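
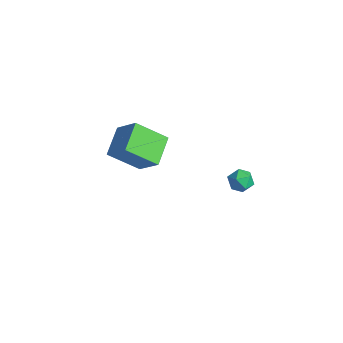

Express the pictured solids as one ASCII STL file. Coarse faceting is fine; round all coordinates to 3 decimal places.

solid 
facet normal -0.503 -0.620 0.603
outer loop
vertex -1.294 -3.1 0.034
vertex -2.113 -1.903 0.581
vertex -2.382 -3.324 -1.104
endloop
endfacet
facet normal 0.528 -0.772 -0.353
outer loop
vertex -1.467 -2.197 -2.201
vertex -1.294 -3.1 0.034
vertex -2.382 -3.324 -1.104
endloop
endfacet
facet normal -0.502 -0.620 0.603
outer loop
vertex -2.382 -3.324 -1.104
vertex -2.113 -1.903 0.581
vertex -3.201 -2.128 -0.557
endloop
endfacet
facet normal -0.684 -0.141 -0.716
outer loop
vertex -3.201 -2.128 -0.557
vertex -1.467 -2.197 -2.201
vertex -2.382 -3.324 -1.104
endloop
endfacet
facet normal 0.684 0.141 0.716
outer loop
vertex -1.294 -3.1 0.034
vertex -1.198 -0.776 -0.516
vertex -2.113 -1.903 0.581
endloop
endfacet
facet normal 0.529 -0.772 -0.353
outer loop
vertex -0.379 -1.972 -1.063
vertex -1.294 -3.1 0.034
vertex -1.467 -2.197 -2.201
endloop
endfacet
facet normal 0.684 0.141 0.716
outer loop
vertex -0.379 -1.972 -1.063
vertex -1.198 -0.776 -0.516
vertex -1.294 -3.1 0.034
endloop
endfacet
facet normal -0.528 0.772 0.353
outer loop
vertex -2.113 -1.903 0.581
vertex -1.198 -0.776 -0.516
vertex -3.201 -2.128 -0.557
endloop
endfacet
facet normal -0.684 -0.141 -0.716
outer loop
vertex -2.286 -1.0 -1.654
vertex -1.467 -2.197 -2.201
vertex -3.201 -2.128 -0.557
endloop
endfacet
facet normal -0.528 0.772 0.353
outer loop
vertex -3.201 -2.128 -0.557
vertex -1.198 -0.776 -0.516
vertex -2.286 -1.0 -1.654
endloop
endfacet
facet normal 0.503 0.619 -0.603
outer loop
vertex -2.286 -1.0 -1.654
vertex -0.379 -1.972 -1.063
vertex -1.467 -2.197 -2.201
endloop
endfacet
facet normal 0.503 0.620 -0.603
outer loop
vertex -1.198 -0.776 -0.516
vertex -0.379 -1.972 -1.063
vertex -2.286 -1.0 -1.654
endloop
endfacet
facet normal -0.019 0.641 0.768
outer loop
vertex 3.488 0.027 0.409
vertex 3.299 -0.446 0.799
vertex 3.924 -0.329 0.717
endloop
endfacet
facet normal 0.474 0.831 0.290
outer loop
vertex 3.488 0.027 0.409
vertex 3.924 -0.329 0.717
vertex 4.017 -0.168 0.103
endloop
endfacet
facet normal 0.146 0.929 -0.339
outer loop
vertex 3.488 0.027 0.409
vertex 4.017 -0.168 0.103
vertex 3.449 -0.187 -0.194
endloop
endfacet
facet normal -0.549 0.798 -0.248
outer loop
vertex 3.488 0.027 0.409
vertex 3.449 -0.187 -0.194
vertex 3.005 -0.359 0.236
endloop
endfacet
facet normal -0.652 0.620 0.436
outer loop
vertex 3.488 0.027 0.409
vertex 3.005 -0.359 0.236
vertex 3.299 -0.446 0.799
endloop
endfacet
facet normal 0.932 0.291 0.217
outer loop
vertex 4.017 -0.168 0.103
vertex 3.924 -0.329 0.717
vertex 4.155 -0.761 0.304
endloop
endfacet
facet normal 0.134 -0.019 0.991
outer loop
vertex 3.924 -0.329 0.717
vertex 3.299 -0.446 0.799
vertex 3.711 -0.933 0.734
endloop
endfacet
facet normal -0.888 -0.052 0.456
outer loop
vertex 3.299 -0.446 0.799
vertex 3.005 -0.359 0.236
vertex 3.143 -0.952 0.437
endloop
endfacet
facet normal -0.722 0.236 -0.651
outer loop
vertex 3.005 -0.359 0.236
vertex 3.449 -0.187 -0.194
vertex 3.236 -0.791 -0.177
endloop
endfacet
facet normal 0.403 0.447 -0.799
outer loop
vertex 3.449 -0.187 -0.194
vertex 4.017 -0.168 0.103
vertex 3.861 -0.674 -0.259
endloop
endfacet
facet normal 0.549 -0.798 0.248
outer loop
vertex 3.672 -1.147 0.131
vertex 4.155 -0.761 0.304
vertex 3.711 -0.933 0.734
endloop
endfacet
facet normal -0.146 -0.929 0.339
outer loop
vertex 3.672 -1.147 0.131
vertex 3.711 -0.933 0.734
vertex 3.143 -0.952 0.437
endloop
endfacet
facet normal -0.474 -0.831 -0.290
outer loop
vertex 3.672 -1.147 0.131
vertex 3.143 -0.952 0.437
vertex 3.236 -0.791 -0.177
endloop
endfacet
facet normal 0.019 -0.641 -0.768
outer loop
vertex 3.672 -1.147 0.131
vertex 3.236 -0.791 -0.177
vertex 3.861 -0.674 -0.259
endloop
endfacet
facet normal 0.652 -0.620 -0.436
outer loop
vertex 3.672 -1.147 0.131
vertex 3.861 -0.674 -0.259
vertex 4.155 -0.761 0.304
endloop
endfacet
facet normal 0.722 -0.236 0.651
outer loop
vertex 3.711 -0.933 0.734
vertex 4.155 -0.761 0.304
vertex 3.924 -0.329 0.717
endloop
endfacet
facet normal -0.403 -0.447 0.799
outer loop
vertex 3.143 -0.952 0.437
vertex 3.711 -0.933 0.734
vertex 3.299 -0.446 0.799
endloop
endfacet
facet normal -0.932 -0.291 -0.217
outer loop
vertex 3.236 -0.791 -0.177
vertex 3.143 -0.952 0.437
vertex 3.005 -0.359 0.236
endloop
endfacet
facet normal -0.134 0.019 -0.991
outer loop
vertex 3.861 -0.674 -0.259
vertex 3.236 -0.791 -0.177
vertex 3.449 -0.187 -0.194
endloop
endfacet
facet normal 0.888 0.052 -0.456
outer loop
vertex 4.155 -0.761 0.304
vertex 3.861 -0.674 -0.259
vertex 4.017 -0.168 0.103
endloop
endfacet

endsolid


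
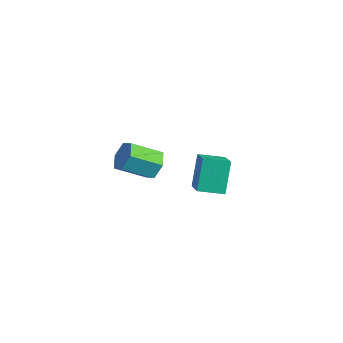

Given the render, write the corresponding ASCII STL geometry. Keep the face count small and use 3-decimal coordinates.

solid 
facet normal 0.412 0.762 -0.500
outer loop
vertex -1.731 -0.216 -2.799
vertex -2.447 0.367 -2.5
vertex -1.64 0.279 -1.97
endloop
endfacet
facet normal 0.907 -0.399 0.138
outer loop
vertex -1.731 -0.216 -2.799
vertex -1.64 0.279 -1.97
vertex -2.537 -1.709 -1.818
endloop
endfacet
facet normal 0.907 -0.399 0.138
outer loop
vertex -2.537 -1.709 -1.818
vertex -1.64 0.279 -1.97
vertex -2.446 -1.214 -0.989
endloop
endfacet
facet normal -0.411 -0.762 0.500
outer loop
vertex -2.537 -1.709 -1.818
vertex -2.446 -1.214 -0.989
vertex -3.253 -1.127 -1.52
endloop
endfacet
facet normal 0.412 0.762 -0.500
outer loop
vertex -1.64 0.279 -1.97
vertex -2.447 0.367 -2.5
vertex -2.355 0.862 -1.671
endloop
endfacet
facet normal 0.536 0.242 0.809
outer loop
vertex -1.64 0.279 -1.97
vertex -2.355 0.862 -1.671
vertex -2.446 -1.214 -0.989
endloop
endfacet
facet normal 0.535 0.242 0.809
outer loop
vertex -2.446 -1.214 -0.989
vertex -2.355 0.862 -1.671
vertex -3.161 -0.632 -0.691
endloop
endfacet
facet normal -0.411 -0.762 0.500
outer loop
vertex -2.446 -1.214 -0.989
vertex -3.161 -0.632 -0.691
vertex -3.253 -1.127 -1.52
endloop
endfacet
facet normal 0.411 0.762 -0.501
outer loop
vertex -2.355 0.862 -1.671
vertex -2.447 0.367 -2.5
vertex -3.163 0.949 -2.202
endloop
endfacet
facet normal -0.372 0.641 0.671
outer loop
vertex -2.355 0.862 -1.671
vertex -3.163 0.949 -2.202
vertex -3.161 -0.632 -0.691
endloop
endfacet
facet normal -0.371 0.641 0.672
outer loop
vertex -3.161 -0.632 -0.691
vertex -3.163 0.949 -2.202
vertex -3.969 -0.544 -1.221
endloop
endfacet
facet normal -0.411 -0.762 0.501
outer loop
vertex -3.161 -0.632 -0.691
vertex -3.969 -0.544 -1.221
vertex -3.253 -1.127 -1.52
endloop
endfacet
facet normal 0.411 0.762 -0.500
outer loop
vertex -3.163 0.949 -2.202
vertex -2.447 0.367 -2.5
vertex -3.254 0.454 -3.031
endloop
endfacet
facet normal -0.907 0.399 -0.138
outer loop
vertex -3.163 0.949 -2.202
vertex -3.254 0.454 -3.031
vertex -3.969 -0.544 -1.221
endloop
endfacet
facet normal -0.907 0.399 -0.138
outer loop
vertex -3.969 -0.544 -1.221
vertex -3.254 0.454 -3.031
vertex -4.06 -1.039 -2.05
endloop
endfacet
facet normal -0.412 -0.762 0.500
outer loop
vertex -3.969 -0.544 -1.221
vertex -4.06 -1.039 -2.05
vertex -3.253 -1.127 -1.52
endloop
endfacet
facet normal 0.411 0.762 -0.500
outer loop
vertex -3.254 0.454 -3.031
vertex -2.447 0.367 -2.5
vertex -2.539 -0.128 -3.329
endloop
endfacet
facet normal -0.535 -0.243 -0.809
outer loop
vertex -3.254 0.454 -3.031
vertex -2.539 -0.128 -3.329
vertex -4.06 -1.039 -2.05
endloop
endfacet
facet normal -0.536 -0.242 -0.809
outer loop
vertex -4.06 -1.039 -2.05
vertex -2.539 -0.128 -3.329
vertex -3.345 -1.622 -2.349
endloop
endfacet
facet normal -0.412 -0.762 0.500
outer loop
vertex -4.06 -1.039 -2.05
vertex -3.345 -1.622 -2.349
vertex -3.253 -1.127 -1.52
endloop
endfacet
facet normal 0.411 0.762 -0.501
outer loop
vertex -2.539 -0.128 -3.329
vertex -2.447 0.367 -2.5
vertex -1.731 -0.216 -2.799
endloop
endfacet
facet normal 0.371 -0.641 -0.672
outer loop
vertex -2.539 -0.128 -3.329
vertex -1.731 -0.216 -2.799
vertex -3.345 -1.622 -2.349
endloop
endfacet
facet normal 0.372 -0.642 -0.671
outer loop
vertex -3.345 -1.622 -2.349
vertex -1.731 -0.216 -2.799
vertex -2.537 -1.709 -1.818
endloop
endfacet
facet normal -0.411 -0.762 0.501
outer loop
vertex -3.345 -1.622 -2.349
vertex -2.537 -1.709 -1.818
vertex -3.253 -1.127 -1.52
endloop
endfacet
facet normal -0.583 -0.790 0.192
outer loop
vertex 3.006 -0.806 2.156
vertex 1.55 0.021 1.138
vertex 3.648 -1.675 0.533
endloop
endfacet
facet normal 0.743 -0.422 0.520
outer loop
vertex 4.47 -0.561 0.262
vertex 3.006 -0.806 2.156
vertex 3.648 -1.675 0.533
endloop
endfacet
facet normal -0.583 -0.790 0.192
outer loop
vertex 3.648 -1.675 0.533
vertex 1.55 0.021 1.138
vertex 2.192 -0.847 -0.486
endloop
endfacet
facet normal 0.329 -0.446 -0.833
outer loop
vertex 2.192 -0.847 -0.486
vertex 4.47 -0.561 0.262
vertex 3.648 -1.675 0.533
endloop
endfacet
facet normal -0.329 0.445 0.833
outer loop
vertex 3.006 -0.806 2.156
vertex 2.372 1.135 0.867
vertex 1.55 0.021 1.138
endloop
endfacet
facet normal 0.743 -0.423 0.519
outer loop
vertex 3.828 0.307 1.886
vertex 3.006 -0.806 2.156
vertex 4.47 -0.561 0.262
endloop
endfacet
facet normal -0.329 0.445 0.833
outer loop
vertex 3.828 0.307 1.886
vertex 2.372 1.135 0.867
vertex 3.006 -0.806 2.156
endloop
endfacet
facet normal -0.743 0.422 -0.519
outer loop
vertex 1.55 0.021 1.138
vertex 2.372 1.135 0.867
vertex 2.192 -0.847 -0.486
endloop
endfacet
facet normal 0.329 -0.445 -0.833
outer loop
vertex 3.014 0.266 -0.756
vertex 4.47 -0.561 0.262
vertex 2.192 -0.847 -0.486
endloop
endfacet
facet normal -0.743 0.422 -0.520
outer loop
vertex 2.192 -0.847 -0.486
vertex 2.372 1.135 0.867
vertex 3.014 0.266 -0.756
endloop
endfacet
facet normal 0.583 0.790 -0.192
outer loop
vertex 3.014 0.266 -0.756
vertex 3.828 0.307 1.886
vertex 4.47 -0.561 0.262
endloop
endfacet
facet normal 0.583 0.789 -0.192
outer loop
vertex 2.372 1.135 0.867
vertex 3.828 0.307 1.886
vertex 3.014 0.266 -0.756
endloop
endfacet

endsolid


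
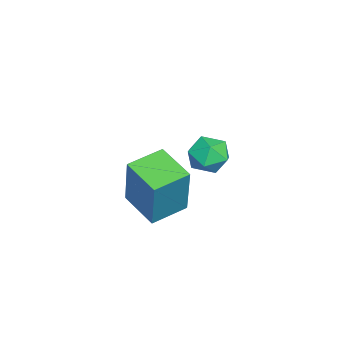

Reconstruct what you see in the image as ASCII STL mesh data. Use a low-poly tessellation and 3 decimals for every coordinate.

solid 
facet normal 0.183 0.854 -0.486
outer loop
vertex -3.257 0.153 -3.235
vertex -3.929 0.504 -2.871
vertex -3.176 0.554 -2.5
endloop
endfacet
facet normal 0.789 0.499 -0.359
outer loop
vertex -3.257 0.153 -3.235
vertex -3.176 0.554 -2.5
vertex -2.774 -0.174 -2.629
endloop
endfacet
facet normal 0.735 -0.143 -0.663
outer loop
vertex -3.257 0.153 -3.235
vertex -2.774 -0.174 -2.629
vertex -3.278 -0.674 -3.08
endloop
endfacet
facet normal 0.096 -0.186 -0.978
outer loop
vertex -3.257 0.153 -3.235
vertex -3.278 -0.674 -3.08
vertex -3.992 -0.255 -3.23
endloop
endfacet
facet normal -0.245 0.431 -0.868
outer loop
vertex -3.257 0.153 -3.235
vertex -3.992 -0.255 -3.23
vertex -3.929 0.504 -2.871
endloop
endfacet
facet normal 0.846 0.406 0.346
outer loop
vertex -2.774 -0.174 -2.629
vertex -3.176 0.554 -2.5
vertex -3.148 -0.025 -1.89
endloop
endfacet
facet normal -0.134 0.981 0.141
outer loop
vertex -3.176 0.554 -2.5
vertex -3.929 0.504 -2.871
vertex -3.862 0.394 -2.04
endloop
endfacet
facet normal -0.827 0.295 -0.478
outer loop
vertex -3.929 0.504 -2.871
vertex -3.992 -0.255 -3.23
vertex -4.366 -0.106 -2.491
endloop
endfacet
facet normal -0.275 -0.704 -0.655
outer loop
vertex -3.992 -0.255 -3.23
vertex -3.278 -0.674 -3.08
vertex -3.964 -0.834 -2.62
endloop
endfacet
facet normal 0.759 -0.634 -0.145
outer loop
vertex -3.278 -0.674 -3.08
vertex -2.774 -0.174 -2.629
vertex -3.211 -0.784 -2.249
endloop
endfacet
facet normal -0.096 0.186 0.978
outer loop
vertex -3.883 -0.433 -1.885
vertex -3.148 -0.025 -1.89
vertex -3.862 0.394 -2.04
endloop
endfacet
facet normal -0.735 0.143 0.663
outer loop
vertex -3.883 -0.433 -1.885
vertex -3.862 0.394 -2.04
vertex -4.366 -0.106 -2.491
endloop
endfacet
facet normal -0.789 -0.499 0.359
outer loop
vertex -3.883 -0.433 -1.885
vertex -4.366 -0.106 -2.491
vertex -3.964 -0.834 -2.62
endloop
endfacet
facet normal -0.183 -0.854 0.486
outer loop
vertex -3.883 -0.433 -1.885
vertex -3.964 -0.834 -2.62
vertex -3.211 -0.784 -2.249
endloop
endfacet
facet normal 0.245 -0.431 0.868
outer loop
vertex -3.883 -0.433 -1.885
vertex -3.211 -0.784 -2.249
vertex -3.148 -0.025 -1.89
endloop
endfacet
facet normal 0.275 0.704 0.655
outer loop
vertex -3.862 0.394 -2.04
vertex -3.148 -0.025 -1.89
vertex -3.176 0.554 -2.5
endloop
endfacet
facet normal -0.759 0.634 0.145
outer loop
vertex -4.366 -0.106 -2.491
vertex -3.862 0.394 -2.04
vertex -3.929 0.504 -2.871
endloop
endfacet
facet normal -0.846 -0.406 -0.346
outer loop
vertex -3.964 -0.834 -2.62
vertex -4.366 -0.106 -2.491
vertex -3.992 -0.255 -3.23
endloop
endfacet
facet normal 0.134 -0.981 -0.141
outer loop
vertex -3.211 -0.784 -2.249
vertex -3.964 -0.834 -2.62
vertex -3.278 -0.674 -3.08
endloop
endfacet
facet normal 0.827 -0.295 0.478
outer loop
vertex -3.148 -0.025 -1.89
vertex -3.211 -0.784 -2.249
vertex -2.774 -0.174 -2.629
endloop
endfacet
facet normal -0.667 -0.692 0.278
outer loop
vertex 0.077 -2.222 -0.83
vertex -0.856 -1.24 -0.624
vertex -0.584 -2.417 -2.898
endloop
endfacet
facet normal 0.681 -0.717 -0.150
outer loop
vertex 0.416 -1.38 -3.316
vertex 0.077 -2.222 -0.83
vertex -0.584 -2.417 -2.898
endloop
endfacet
facet normal -0.667 -0.692 0.278
outer loop
vertex -0.584 -2.417 -2.898
vertex -0.856 -1.24 -0.624
vertex -1.517 -1.435 -2.692
endloop
endfacet
facet normal -0.304 -0.090 -0.949
outer loop
vertex -1.517 -1.435 -2.692
vertex 0.416 -1.38 -3.316
vertex -0.584 -2.417 -2.898
endloop
endfacet
facet normal 0.304 0.090 0.949
outer loop
vertex 0.077 -2.222 -0.83
vertex 0.144 -0.203 -1.042
vertex -0.856 -1.24 -0.624
endloop
endfacet
facet normal 0.681 -0.717 -0.150
outer loop
vertex 1.077 -1.185 -1.248
vertex 0.077 -2.222 -0.83
vertex 0.416 -1.38 -3.316
endloop
endfacet
facet normal 0.304 0.090 0.949
outer loop
vertex 1.077 -1.185 -1.248
vertex 0.144 -0.203 -1.042
vertex 0.077 -2.222 -0.83
endloop
endfacet
facet normal -0.681 0.717 0.150
outer loop
vertex -0.856 -1.24 -0.624
vertex 0.144 -0.203 -1.042
vertex -1.517 -1.435 -2.692
endloop
endfacet
facet normal -0.304 -0.090 -0.949
outer loop
vertex -0.517 -0.398 -3.11
vertex 0.416 -1.38 -3.316
vertex -1.517 -1.435 -2.692
endloop
endfacet
facet normal -0.681 0.717 0.150
outer loop
vertex -1.517 -1.435 -2.692
vertex 0.144 -0.203 -1.042
vertex -0.517 -0.398 -3.11
endloop
endfacet
facet normal 0.667 0.692 -0.278
outer loop
vertex -0.517 -0.398 -3.11
vertex 1.077 -1.185 -1.248
vertex 0.416 -1.38 -3.316
endloop
endfacet
facet normal 0.667 0.692 -0.278
outer loop
vertex 0.144 -0.203 -1.042
vertex 1.077 -1.185 -1.248
vertex -0.517 -0.398 -3.11
endloop
endfacet

endsolid


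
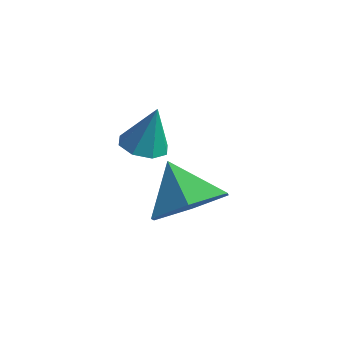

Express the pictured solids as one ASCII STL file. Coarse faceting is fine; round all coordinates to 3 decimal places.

solid 
facet normal 0.672 -0.264 -0.692
outer loop
vertex 3.487 2.639 2.128
vertex 3.057 3.294 1.46
vertex 3.817 3.613 2.077
endloop
endfacet
facet normal 0.180 -0.009 0.984
outer loop
vertex 3.487 2.639 2.128
vertex 3.817 3.613 2.077
vertex 2.163 3.646 2.38
endloop
endfacet
facet normal 0.672 -0.264 -0.692
outer loop
vertex 3.817 3.613 2.077
vertex 3.057 3.294 1.46
vertex 3.387 4.268 1.409
endloop
endfacet
facet normal 0.134 0.749 0.649
outer loop
vertex 3.817 3.613 2.077
vertex 3.387 4.268 1.409
vertex 2.163 3.646 2.38
endloop
endfacet
facet normal 0.672 -0.264 -0.692
outer loop
vertex 3.387 4.268 1.409
vertex 3.057 3.294 1.46
vertex 2.627 3.95 0.792
endloop
endfacet
facet normal -0.420 0.906 0.051
outer loop
vertex 3.387 4.268 1.409
vertex 2.627 3.95 0.792
vertex 2.163 3.646 2.38
endloop
endfacet
facet normal 0.672 -0.264 -0.692
outer loop
vertex 2.627 3.95 0.792
vertex 3.057 3.294 1.46
vertex 2.296 2.975 0.843
endloop
endfacet
facet normal -0.929 0.304 -0.213
outer loop
vertex 2.627 3.95 0.792
vertex 2.296 2.975 0.843
vertex 2.163 3.646 2.38
endloop
endfacet
facet normal 0.672 -0.265 -0.692
outer loop
vertex 2.296 2.975 0.843
vertex 3.057 3.294 1.46
vertex 2.726 2.32 1.511
endloop
endfacet
facet normal -0.882 -0.455 0.122
outer loop
vertex 2.296 2.975 0.843
vertex 2.726 2.32 1.511
vertex 2.163 3.646 2.38
endloop
endfacet
facet normal 0.672 -0.265 -0.692
outer loop
vertex 2.726 2.32 1.511
vertex 3.057 3.294 1.46
vertex 3.487 2.639 2.128
endloop
endfacet
facet normal -0.328 -0.611 0.720
outer loop
vertex 2.726 2.32 1.511
vertex 3.487 2.639 2.128
vertex 2.163 3.646 2.38
endloop
endfacet
facet normal -0.194 -0.179 -0.964
outer loop
vertex 2.616 3.03 3.153
vertex 2.064 2.913 3.286
vertex 2.358 3.39 3.138
endloop
endfacet
facet normal 0.800 0.580 0.156
outer loop
vertex 2.616 3.03 3.153
vertex 2.358 3.39 3.138
vertex 2.296 3.127 4.434
endloop
endfacet
facet normal -0.196 -0.179 -0.964
outer loop
vertex 2.358 3.39 3.138
vertex 2.064 2.913 3.286
vertex 1.928 3.472 3.21
endloop
endfacet
facet normal 0.216 0.955 0.204
outer loop
vertex 2.358 3.39 3.138
vertex 1.928 3.472 3.21
vertex 2.296 3.127 4.434
endloop
endfacet
facet normal -0.194 -0.178 -0.965
outer loop
vertex 1.928 3.472 3.21
vertex 2.064 2.913 3.286
vertex 1.577 3.226 3.326
endloop
endfacet
facet normal -0.450 0.815 0.365
outer loop
vertex 1.928 3.472 3.21
vertex 1.577 3.226 3.326
vertex 2.296 3.127 4.434
endloop
endfacet
facet normal -0.196 -0.181 -0.964
outer loop
vertex 1.577 3.226 3.326
vertex 2.064 2.913 3.286
vertex 1.512 2.797 3.42
endloop
endfacet
facet normal -0.804 0.241 0.543
outer loop
vertex 1.577 3.226 3.326
vertex 1.512 2.797 3.42
vertex 2.296 3.127 4.434
endloop
endfacet
facet normal -0.196 -0.180 -0.964
outer loop
vertex 1.512 2.797 3.42
vertex 2.064 2.913 3.286
vertex 1.77 2.436 3.435
endloop
endfacet
facet normal -0.640 -0.431 0.636
outer loop
vertex 1.512 2.797 3.42
vertex 1.77 2.436 3.435
vertex 2.296 3.127 4.434
endloop
endfacet
facet normal -0.195 -0.181 -0.964
outer loop
vertex 1.77 2.436 3.435
vertex 2.064 2.913 3.286
vertex 2.2 2.355 3.363
endloop
endfacet
facet normal -0.054 -0.808 0.587
outer loop
vertex 1.77 2.436 3.435
vertex 2.2 2.355 3.363
vertex 2.296 3.127 4.434
endloop
endfacet
facet normal -0.195 -0.181 -0.964
outer loop
vertex 2.2 2.355 3.363
vertex 2.064 2.913 3.286
vertex 2.551 2.601 3.246
endloop
endfacet
facet normal 0.610 -0.668 0.427
outer loop
vertex 2.2 2.355 3.363
vertex 2.551 2.601 3.246
vertex 2.296 3.127 4.434
endloop
endfacet
facet normal -0.194 -0.180 -0.964
outer loop
vertex 2.551 2.601 3.246
vertex 2.064 2.913 3.286
vertex 2.616 3.03 3.153
endloop
endfacet
facet normal 0.964 -0.092 0.248
outer loop
vertex 2.551 2.601 3.246
vertex 2.616 3.03 3.153
vertex 2.296 3.127 4.434
endloop
endfacet

endsolid


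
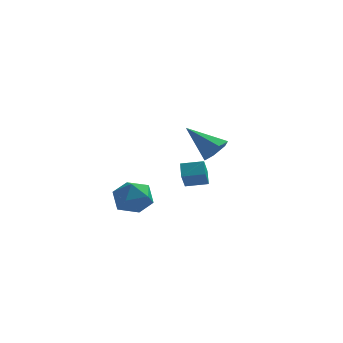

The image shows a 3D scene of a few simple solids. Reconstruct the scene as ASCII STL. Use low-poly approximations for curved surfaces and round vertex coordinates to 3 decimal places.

solid 
facet normal 0.749 -0.279 -0.600
outer loop
vertex 1.593 0.598 2.899
vertex 1.089 0.462 2.333
vertex 1.407 1.159 2.406
endloop
endfacet
facet normal 0.337 0.682 0.649
outer loop
vertex 1.593 0.598 2.899
vertex 1.407 1.159 2.406
vertex -0.349 0.998 3.487
endloop
endfacet
facet normal 0.749 -0.279 -0.600
outer loop
vertex 1.407 1.159 2.406
vertex 1.089 0.462 2.333
vertex 0.903 1.023 1.84
endloop
endfacet
facet normal -0.152 0.983 -0.101
outer loop
vertex 1.407 1.159 2.406
vertex 0.903 1.023 1.84
vertex -0.349 0.998 3.487
endloop
endfacet
facet normal 0.749 -0.279 -0.601
outer loop
vertex 0.903 1.023 1.84
vertex 1.089 0.462 2.333
vertex 0.585 0.325 1.768
endloop
endfacet
facet normal -0.735 0.392 -0.553
outer loop
vertex 0.903 1.023 1.84
vertex 0.585 0.325 1.768
vertex -0.349 0.998 3.487
endloop
endfacet
facet normal 0.749 -0.279 -0.601
outer loop
vertex 0.585 0.325 1.768
vertex 1.089 0.462 2.333
vertex 0.771 -0.236 2.261
endloop
endfacet
facet normal -0.828 -0.499 -0.255
outer loop
vertex 0.585 0.325 1.768
vertex 0.771 -0.236 2.261
vertex -0.349 0.998 3.487
endloop
endfacet
facet normal 0.750 -0.280 -0.600
outer loop
vertex 0.771 -0.236 2.261
vertex 1.089 0.462 2.333
vertex 1.275 -0.099 2.827
endloop
endfacet
facet normal -0.339 -0.800 0.495
outer loop
vertex 0.771 -0.236 2.261
vertex 1.275 -0.099 2.827
vertex -0.349 0.998 3.487
endloop
endfacet
facet normal 0.749 -0.280 -0.600
outer loop
vertex 1.275 -0.099 2.827
vertex 1.089 0.462 2.333
vertex 1.593 0.598 2.899
endloop
endfacet
facet normal 0.244 -0.209 0.947
outer loop
vertex 1.275 -0.099 2.827
vertex 1.593 0.598 2.899
vertex -0.349 0.998 3.487
endloop
endfacet
facet normal -0.409 0.909 0.082
outer loop
vertex -2.103 -1.079 0.096
vertex -3.029 -1.482 -0.05
vertex -2.652 -1.398 0.894
endloop
endfacet
facet normal 0.187 0.861 0.473
outer loop
vertex -2.103 -1.079 0.096
vertex -2.652 -1.398 0.894
vertex -1.652 -1.592 0.852
endloop
endfacet
facet normal 0.724 0.689 0.035
outer loop
vertex -2.103 -1.079 0.096
vertex -1.652 -1.592 0.852
vertex -1.411 -1.796 -0.117
endloop
endfacet
facet normal 0.460 0.630 -0.625
outer loop
vertex -2.103 -1.079 0.096
vertex -1.411 -1.796 -0.117
vertex -2.262 -1.728 -0.675
endloop
endfacet
facet normal -0.240 0.767 -0.596
outer loop
vertex -2.103 -1.079 0.096
vertex -2.262 -1.728 -0.675
vertex -3.029 -1.482 -0.05
endloop
endfacet
facet normal 0.103 0.329 0.939
outer loop
vertex -1.652 -1.592 0.852
vertex -2.652 -1.398 0.894
vertex -2.298 -2.312 1.175
endloop
endfacet
facet normal -0.861 0.405 0.308
outer loop
vertex -2.652 -1.398 0.894
vertex -3.029 -1.482 -0.05
vertex -3.149 -2.244 0.617
endloop
endfacet
facet normal -0.588 0.173 -0.790
outer loop
vertex -3.029 -1.482 -0.05
vertex -2.262 -1.728 -0.675
vertex -2.908 -2.448 -0.352
endloop
endfacet
facet normal 0.545 -0.046 -0.837
outer loop
vertex -2.262 -1.728 -0.675
vertex -1.411 -1.796 -0.117
vertex -1.908 -2.642 -0.394
endloop
endfacet
facet normal 0.972 0.049 0.231
outer loop
vertex -1.411 -1.796 -0.117
vertex -1.652 -1.592 0.852
vertex -1.531 -2.558 0.55
endloop
endfacet
facet normal -0.460 -0.630 0.625
outer loop
vertex -2.457 -2.961 0.404
vertex -2.298 -2.312 1.175
vertex -3.149 -2.244 0.617
endloop
endfacet
facet normal -0.724 -0.689 -0.035
outer loop
vertex -2.457 -2.961 0.404
vertex -3.149 -2.244 0.617
vertex -2.908 -2.448 -0.352
endloop
endfacet
facet normal -0.187 -0.861 -0.473
outer loop
vertex -2.457 -2.961 0.404
vertex -2.908 -2.448 -0.352
vertex -1.908 -2.642 -0.394
endloop
endfacet
facet normal 0.409 -0.909 -0.082
outer loop
vertex -2.457 -2.961 0.404
vertex -1.908 -2.642 -0.394
vertex -1.531 -2.558 0.55
endloop
endfacet
facet normal 0.240 -0.767 0.596
outer loop
vertex -2.457 -2.961 0.404
vertex -1.531 -2.558 0.55
vertex -2.298 -2.312 1.175
endloop
endfacet
facet normal -0.545 0.046 0.837
outer loop
vertex -3.149 -2.244 0.617
vertex -2.298 -2.312 1.175
vertex -2.652 -1.398 0.894
endloop
endfacet
facet normal -0.972 -0.049 -0.231
outer loop
vertex -2.908 -2.448 -0.352
vertex -3.149 -2.244 0.617
vertex -3.029 -1.482 -0.05
endloop
endfacet
facet normal -0.103 -0.329 -0.939
outer loop
vertex -1.908 -2.642 -0.394
vertex -2.908 -2.448 -0.352
vertex -2.262 -1.728 -0.675
endloop
endfacet
facet normal 0.861 -0.405 -0.308
outer loop
vertex -1.531 -2.558 0.55
vertex -1.908 -2.642 -0.394
vertex -1.411 -1.796 -0.117
endloop
endfacet
facet normal 0.588 -0.173 0.790
outer loop
vertex -2.298 -2.312 1.175
vertex -1.531 -2.558 0.55
vertex -1.652 -1.592 0.852
endloop
endfacet
facet normal -0.984 -0.089 -0.154
outer loop
vertex -0.848 3.078 -0.382
vertex -1.0 3.791 0.179
vertex -0.772 3.808 -1.292
endloop
endfacet
facet normal 0.165 -0.776 -0.609
outer loop
vertex 0.34 3.909 -1.119
vertex -0.848 3.078 -0.382
vertex -0.772 3.808 -1.292
endloop
endfacet
facet normal -0.984 -0.089 -0.154
outer loop
vertex -0.772 3.808 -1.292
vertex -1.0 3.791 0.179
vertex -0.924 4.522 -0.732
endloop
endfacet
facet normal 0.064 0.624 -0.779
outer loop
vertex -0.924 4.522 -0.732
vertex 0.34 3.909 -1.119
vertex -0.772 3.808 -1.292
endloop
endfacet
facet normal -0.064 -0.625 0.778
outer loop
vertex -0.848 3.078 -0.382
vertex 0.112 3.892 0.352
vertex -1.0 3.791 0.179
endloop
endfacet
facet normal 0.165 -0.776 -0.609
outer loop
vertex 0.264 3.178 -0.208
vertex -0.848 3.078 -0.382
vertex 0.34 3.909 -1.119
endloop
endfacet
facet normal -0.066 -0.624 0.778
outer loop
vertex 0.264 3.178 -0.208
vertex 0.112 3.892 0.352
vertex -0.848 3.078 -0.382
endloop
endfacet
facet normal -0.165 0.776 0.609
outer loop
vertex -1.0 3.791 0.179
vertex 0.112 3.892 0.352
vertex -0.924 4.522 -0.732
endloop
endfacet
facet normal 0.065 0.626 -0.777
outer loop
vertex 0.188 4.622 -0.558
vertex 0.34 3.909 -1.119
vertex -0.924 4.522 -0.732
endloop
endfacet
facet normal -0.165 0.776 0.609
outer loop
vertex -0.924 4.522 -0.732
vertex 0.112 3.892 0.352
vertex 0.188 4.622 -0.558
endloop
endfacet
facet normal 0.984 0.089 0.154
outer loop
vertex 0.188 4.622 -0.558
vertex 0.264 3.178 -0.208
vertex 0.34 3.909 -1.119
endloop
endfacet
facet normal 0.984 0.089 0.154
outer loop
vertex 0.112 3.892 0.352
vertex 0.264 3.178 -0.208
vertex 0.188 4.622 -0.558
endloop
endfacet

endsolid


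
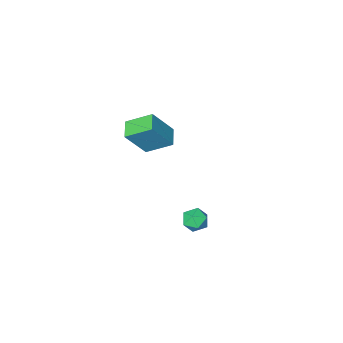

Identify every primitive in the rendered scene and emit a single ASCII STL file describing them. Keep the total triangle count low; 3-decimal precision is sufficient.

solid 
facet normal -0.583 0.048 -0.811
outer loop
vertex -4.088 -4.348 -1.591
vertex -5.083 -3.475 -0.824
vertex -3.581 -3.496 -1.905
endloop
endfacet
facet normal 0.650 -0.571 -0.501
outer loop
vertex -2.497 -3.585 -0.396
vertex -4.088 -4.348 -1.591
vertex -3.581 -3.496 -1.905
endloop
endfacet
facet normal -0.583 0.048 -0.811
outer loop
vertex -3.581 -3.496 -1.905
vertex -5.083 -3.475 -0.824
vertex -4.576 -2.623 -1.138
endloop
endfacet
facet normal 0.487 0.820 -0.301
outer loop
vertex -4.576 -2.623 -1.138
vertex -2.497 -3.585 -0.396
vertex -3.581 -3.496 -1.905
endloop
endfacet
facet normal -0.487 -0.820 0.301
outer loop
vertex -4.088 -4.348 -1.591
vertex -3.999 -3.564 0.685
vertex -5.083 -3.475 -0.824
endloop
endfacet
facet normal 0.650 -0.571 -0.501
outer loop
vertex -3.004 -4.437 -0.082
vertex -4.088 -4.348 -1.591
vertex -2.497 -3.585 -0.396
endloop
endfacet
facet normal -0.487 -0.820 0.301
outer loop
vertex -3.004 -4.437 -0.082
vertex -3.999 -3.564 0.685
vertex -4.088 -4.348 -1.591
endloop
endfacet
facet normal -0.650 0.571 0.501
outer loop
vertex -5.083 -3.475 -0.824
vertex -3.999 -3.564 0.685
vertex -4.576 -2.623 -1.138
endloop
endfacet
facet normal 0.487 0.820 -0.301
outer loop
vertex -3.492 -2.712 0.371
vertex -2.497 -3.585 -0.396
vertex -4.576 -2.623 -1.138
endloop
endfacet
facet normal -0.650 0.571 0.501
outer loop
vertex -4.576 -2.623 -1.138
vertex -3.999 -3.564 0.685
vertex -3.492 -2.712 0.371
endloop
endfacet
facet normal 0.583 -0.048 0.811
outer loop
vertex -3.492 -2.712 0.371
vertex -3.004 -4.437 -0.082
vertex -2.497 -3.585 -0.396
endloop
endfacet
facet normal 0.583 -0.048 0.811
outer loop
vertex -3.999 -3.564 0.685
vertex -3.004 -4.437 -0.082
vertex -3.492 -2.712 0.371
endloop
endfacet
facet normal 0.243 -0.290 0.926
outer loop
vertex -2.382 2.888 -1.214
vertex -2.929 2.462 -1.204
vertex -2.317 2.233 -1.436
endloop
endfacet
facet normal 0.824 -0.107 0.556
outer loop
vertex -2.382 2.888 -1.214
vertex -2.317 2.233 -1.436
vertex -2.014 2.75 -1.786
endloop
endfacet
facet normal 0.747 0.569 0.343
outer loop
vertex -2.382 2.888 -1.214
vertex -2.014 2.75 -1.786
vertex -2.439 3.298 -1.77
endloop
endfacet
facet normal 0.117 0.805 0.582
outer loop
vertex -2.382 2.888 -1.214
vertex -2.439 3.298 -1.77
vertex -3.005 3.12 -1.41
endloop
endfacet
facet normal -0.195 0.272 0.942
outer loop
vertex -2.382 2.888 -1.214
vertex -3.005 3.12 -1.41
vertex -2.929 2.462 -1.204
endloop
endfacet
facet normal 0.854 -0.519 -0.027
outer loop
vertex -2.014 2.75 -1.786
vertex -2.317 2.233 -1.436
vertex -2.335 2.24 -2.13
endloop
endfacet
facet normal -0.088 -0.816 0.572
outer loop
vertex -2.317 2.233 -1.436
vertex -2.929 2.462 -1.204
vertex -2.901 2.062 -1.77
endloop
endfacet
facet normal -0.795 0.096 0.599
outer loop
vertex -2.929 2.462 -1.204
vertex -3.005 3.12 -1.41
vertex -3.326 2.61 -1.754
endloop
endfacet
facet normal -0.290 0.957 0.017
outer loop
vertex -3.005 3.12 -1.41
vertex -2.439 3.298 -1.77
vertex -3.023 3.127 -2.104
endloop
endfacet
facet normal 0.729 0.576 -0.371
outer loop
vertex -2.439 3.298 -1.77
vertex -2.014 2.75 -1.786
vertex -2.411 2.898 -2.336
endloop
endfacet
facet normal -0.117 -0.805 -0.582
outer loop
vertex -2.958 2.472 -2.326
vertex -2.335 2.24 -2.13
vertex -2.901 2.062 -1.77
endloop
endfacet
facet normal -0.747 -0.569 -0.343
outer loop
vertex -2.958 2.472 -2.326
vertex -2.901 2.062 -1.77
vertex -3.326 2.61 -1.754
endloop
endfacet
facet normal -0.824 0.107 -0.556
outer loop
vertex -2.958 2.472 -2.326
vertex -3.326 2.61 -1.754
vertex -3.023 3.127 -2.104
endloop
endfacet
facet normal -0.243 0.290 -0.926
outer loop
vertex -2.958 2.472 -2.326
vertex -3.023 3.127 -2.104
vertex -2.411 2.898 -2.336
endloop
endfacet
facet normal 0.195 -0.272 -0.942
outer loop
vertex -2.958 2.472 -2.326
vertex -2.411 2.898 -2.336
vertex -2.335 2.24 -2.13
endloop
endfacet
facet normal 0.290 -0.957 -0.017
outer loop
vertex -2.901 2.062 -1.77
vertex -2.335 2.24 -2.13
vertex -2.317 2.233 -1.436
endloop
endfacet
facet normal -0.729 -0.576 0.371
outer loop
vertex -3.326 2.61 -1.754
vertex -2.901 2.062 -1.77
vertex -2.929 2.462 -1.204
endloop
endfacet
facet normal -0.854 0.519 0.027
outer loop
vertex -3.023 3.127 -2.104
vertex -3.326 2.61 -1.754
vertex -3.005 3.12 -1.41
endloop
endfacet
facet normal 0.088 0.816 -0.572
outer loop
vertex -2.411 2.898 -2.336
vertex -3.023 3.127 -2.104
vertex -2.439 3.298 -1.77
endloop
endfacet
facet normal 0.795 -0.096 -0.599
outer loop
vertex -2.335 2.24 -2.13
vertex -2.411 2.898 -2.336
vertex -2.014 2.75 -1.786
endloop
endfacet

endsolid


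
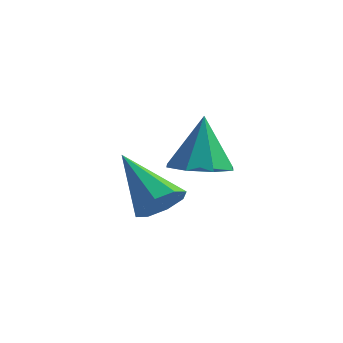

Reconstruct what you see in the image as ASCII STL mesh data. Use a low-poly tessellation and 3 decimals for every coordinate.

solid 
facet normal 0.751 -0.153 -0.643
outer loop
vertex 4.728 -2.063 2.682
vertex 4.325 -2.502 2.316
vertex 4.45 -1.814 2.298
endloop
endfacet
facet normal 0.138 0.874 0.466
outer loop
vertex 4.728 -2.063 2.682
vertex 4.45 -1.814 2.298
vertex 2.935 -2.218 3.504
endloop
endfacet
facet normal 0.751 -0.153 -0.642
outer loop
vertex 4.45 -1.814 2.298
vertex 4.325 -2.502 2.316
vertex 4.099 -1.968 1.924
endloop
endfacet
facet normal -0.321 0.943 -0.087
outer loop
vertex 4.45 -1.814 2.298
vertex 4.099 -1.968 1.924
vertex 2.935 -2.218 3.504
endloop
endfacet
facet normal 0.751 -0.154 -0.642
outer loop
vertex 4.099 -1.968 1.924
vertex 4.325 -2.502 2.316
vertex 3.88 -2.435 1.78
endloop
endfacet
facet normal -0.737 0.489 -0.466
outer loop
vertex 4.099 -1.968 1.924
vertex 3.88 -2.435 1.78
vertex 2.935 -2.218 3.504
endloop
endfacet
facet normal 0.751 -0.153 -0.642
outer loop
vertex 3.88 -2.435 1.78
vertex 4.325 -2.502 2.316
vertex 3.921 -2.942 1.949
endloop
endfacet
facet normal -0.867 -0.219 -0.448
outer loop
vertex 3.88 -2.435 1.78
vertex 3.921 -2.942 1.949
vertex 2.935 -2.218 3.504
endloop
endfacet
facet normal 0.751 -0.154 -0.642
outer loop
vertex 3.921 -2.942 1.949
vertex 4.325 -2.502 2.316
vertex 4.199 -3.191 2.334
endloop
endfacet
facet normal -0.634 -0.772 -0.042
outer loop
vertex 3.921 -2.942 1.949
vertex 4.199 -3.191 2.334
vertex 2.935 -2.218 3.504
endloop
endfacet
facet normal 0.752 -0.154 -0.641
outer loop
vertex 4.199 -3.191 2.334
vertex 4.325 -2.502 2.316
vertex 4.55 -3.036 2.708
endloop
endfacet
facet normal -0.174 -0.841 0.512
outer loop
vertex 4.199 -3.191 2.334
vertex 4.55 -3.036 2.708
vertex 2.935 -2.218 3.504
endloop
endfacet
facet normal 0.751 -0.154 -0.642
outer loop
vertex 4.55 -3.036 2.708
vertex 4.325 -2.502 2.316
vertex 4.769 -2.569 2.852
endloop
endfacet
facet normal 0.242 -0.388 0.889
outer loop
vertex 4.55 -3.036 2.708
vertex 4.769 -2.569 2.852
vertex 2.935 -2.218 3.504
endloop
endfacet
facet normal 0.751 -0.155 -0.642
outer loop
vertex 4.769 -2.569 2.852
vertex 4.325 -2.502 2.316
vertex 4.728 -2.063 2.682
endloop
endfacet
facet normal 0.371 0.323 0.871
outer loop
vertex 4.769 -2.569 2.852
vertex 4.728 -2.063 2.682
vertex 2.935 -2.218 3.504
endloop
endfacet
facet normal 0.077 -0.206 -0.976
outer loop
vertex 4.479 0.172 2.61
vertex 3.623 -0.03 2.585
vertex 4.093 0.705 2.467
endloop
endfacet
facet normal 0.698 0.607 0.380
outer loop
vertex 4.479 0.172 2.61
vertex 4.093 0.705 2.467
vertex 3.497 0.31 4.195
endloop
endfacet
facet normal 0.077 -0.206 -0.975
outer loop
vertex 4.093 0.705 2.467
vertex 3.623 -0.03 2.585
vertex 3.431 0.807 2.393
endloop
endfacet
facet normal 0.119 0.958 0.260
outer loop
vertex 4.093 0.705 2.467
vertex 3.431 0.807 2.393
vertex 3.497 0.31 4.195
endloop
endfacet
facet normal 0.076 -0.206 -0.976
outer loop
vertex 3.431 0.807 2.393
vertex 3.623 -0.03 2.585
vertex 2.882 0.419 2.432
endloop
endfacet
facet normal -0.549 0.801 0.241
outer loop
vertex 3.431 0.807 2.393
vertex 2.882 0.419 2.432
vertex 3.497 0.31 4.195
endloop
endfacet
facet normal 0.076 -0.207 -0.975
outer loop
vertex 2.882 0.419 2.432
vertex 3.623 -0.03 2.585
vertex 2.767 -0.232 2.561
endloop
endfacet
facet normal -0.915 0.228 0.333
outer loop
vertex 2.882 0.419 2.432
vertex 2.767 -0.232 2.561
vertex 3.497 0.31 4.195
endloop
endfacet
facet normal 0.076 -0.206 -0.975
outer loop
vertex 2.767 -0.232 2.561
vertex 3.623 -0.03 2.585
vertex 3.154 -0.765 2.704
endloop
endfacet
facet normal -0.765 -0.426 0.483
outer loop
vertex 2.767 -0.232 2.561
vertex 3.154 -0.765 2.704
vertex 3.497 0.31 4.195
endloop
endfacet
facet normal 0.076 -0.206 -0.976
outer loop
vertex 3.154 -0.765 2.704
vertex 3.623 -0.03 2.585
vertex 3.816 -0.867 2.777
endloop
endfacet
facet normal -0.186 -0.776 0.602
outer loop
vertex 3.154 -0.765 2.704
vertex 3.816 -0.867 2.777
vertex 3.497 0.31 4.195
endloop
endfacet
facet normal 0.076 -0.206 -0.976
outer loop
vertex 3.816 -0.867 2.777
vertex 3.623 -0.03 2.585
vertex 4.365 -0.479 2.738
endloop
endfacet
facet normal 0.481 -0.618 0.621
outer loop
vertex 3.816 -0.867 2.777
vertex 4.365 -0.479 2.738
vertex 3.497 0.31 4.195
endloop
endfacet
facet normal 0.077 -0.205 -0.976
outer loop
vertex 4.365 -0.479 2.738
vertex 3.623 -0.03 2.585
vertex 4.479 0.172 2.61
endloop
endfacet
facet normal 0.847 -0.044 0.529
outer loop
vertex 4.365 -0.479 2.738
vertex 4.479 0.172 2.61
vertex 3.497 0.31 4.195
endloop
endfacet

endsolid


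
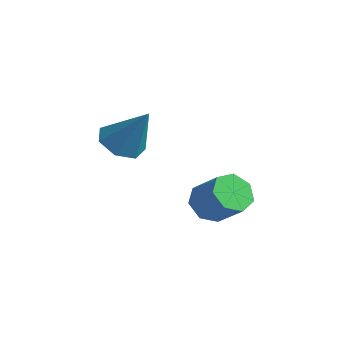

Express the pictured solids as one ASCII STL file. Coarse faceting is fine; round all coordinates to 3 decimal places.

solid 
facet normal -0.758 -0.029 -0.652
outer loop
vertex 0.732 1.191 -4.798
vertex 0.225 1.29 -4.213
vertex 0.578 1.833 -4.648
endloop
endfacet
facet normal 0.612 0.316 -0.725
outer loop
vertex 0.732 1.191 -4.798
vertex 0.578 1.833 -4.648
vertex 1.762 1.231 -3.911
endloop
endfacet
facet normal 0.612 0.316 -0.725
outer loop
vertex 1.762 1.231 -3.911
vertex 0.578 1.833 -4.648
vertex 1.608 1.873 -3.761
endloop
endfacet
facet normal 0.757 0.029 0.652
outer loop
vertex 1.762 1.231 -3.911
vertex 1.608 1.873 -3.761
vertex 1.255 1.33 -3.327
endloop
endfacet
facet normal -0.757 -0.030 -0.652
outer loop
vertex 0.578 1.833 -4.648
vertex 0.225 1.29 -4.213
vertex 0.158 2.066 -4.171
endloop
endfacet
facet normal 0.204 0.938 -0.279
outer loop
vertex 0.578 1.833 -4.648
vertex 0.158 2.066 -4.171
vertex 1.608 1.873 -3.761
endloop
endfacet
facet normal 0.204 0.938 -0.279
outer loop
vertex 1.608 1.873 -3.761
vertex 0.158 2.066 -4.171
vertex 1.189 2.106 -3.284
endloop
endfacet
facet normal 0.758 0.028 0.652
outer loop
vertex 1.608 1.873 -3.761
vertex 1.189 2.106 -3.284
vertex 1.255 1.33 -3.327
endloop
endfacet
facet normal -0.758 -0.030 -0.652
outer loop
vertex 0.158 2.066 -4.171
vertex 0.225 1.29 -4.213
vertex -0.211 1.715 -3.726
endloop
endfacet
facet normal -0.358 0.854 0.377
outer loop
vertex 0.158 2.066 -4.171
vertex -0.211 1.715 -3.726
vertex 1.189 2.106 -3.284
endloop
endfacet
facet normal -0.358 0.855 0.377
outer loop
vertex 1.189 2.106 -3.284
vertex -0.211 1.715 -3.726
vertex 0.819 1.755 -2.839
endloop
endfacet
facet normal 0.758 0.028 0.652
outer loop
vertex 1.189 2.106 -3.284
vertex 0.819 1.755 -2.839
vertex 1.255 1.33 -3.327
endloop
endfacet
facet normal -0.757 -0.030 -0.652
outer loop
vertex -0.211 1.715 -3.726
vertex 0.225 1.29 -4.213
vertex -0.252 1.044 -3.648
endloop
endfacet
facet normal -0.650 0.127 0.749
outer loop
vertex -0.211 1.715 -3.726
vertex -0.252 1.044 -3.648
vertex 0.819 1.755 -2.839
endloop
endfacet
facet normal -0.650 0.127 0.749
outer loop
vertex 0.819 1.755 -2.839
vertex -0.252 1.044 -3.648
vertex 0.778 1.084 -2.761
endloop
endfacet
facet normal 0.758 0.029 0.652
outer loop
vertex 0.819 1.755 -2.839
vertex 0.778 1.084 -2.761
vertex 1.255 1.33 -3.327
endloop
endfacet
facet normal -0.758 -0.029 -0.652
outer loop
vertex -0.252 1.044 -3.648
vertex 0.225 1.29 -4.213
vertex 0.066 0.558 -3.996
endloop
endfacet
facet normal -0.453 -0.696 0.557
outer loop
vertex -0.252 1.044 -3.648
vertex 0.066 0.558 -3.996
vertex 0.778 1.084 -2.761
endloop
endfacet
facet normal -0.453 -0.696 0.557
outer loop
vertex 0.778 1.084 -2.761
vertex 0.066 0.558 -3.996
vertex 1.096 0.598 -3.109
endloop
endfacet
facet normal 0.758 0.029 0.652
outer loop
vertex 0.778 1.084 -2.761
vertex 1.096 0.598 -3.109
vertex 1.255 1.33 -3.327
endloop
endfacet
facet normal -0.758 -0.029 -0.652
outer loop
vertex 0.066 0.558 -3.996
vertex 0.225 1.29 -4.213
vertex 0.504 0.624 -4.508
endloop
endfacet
facet normal 0.086 -0.995 -0.055
outer loop
vertex 0.066 0.558 -3.996
vertex 0.504 0.624 -4.508
vertex 1.096 0.598 -3.109
endloop
endfacet
facet normal 0.086 -0.995 -0.055
outer loop
vertex 1.096 0.598 -3.109
vertex 0.504 0.624 -4.508
vertex 1.534 0.664 -3.621
endloop
endfacet
facet normal 0.758 0.030 0.652
outer loop
vertex 1.096 0.598 -3.109
vertex 1.534 0.664 -3.621
vertex 1.255 1.33 -3.327
endloop
endfacet
facet normal -0.758 -0.029 -0.652
outer loop
vertex 0.504 0.624 -4.508
vertex 0.225 1.29 -4.213
vertex 0.732 1.191 -4.798
endloop
endfacet
facet normal 0.559 -0.545 -0.625
outer loop
vertex 0.504 0.624 -4.508
vertex 0.732 1.191 -4.798
vertex 1.534 0.664 -3.621
endloop
endfacet
facet normal 0.559 -0.545 -0.625
outer loop
vertex 1.534 0.664 -3.621
vertex 0.732 1.191 -4.798
vertex 1.762 1.231 -3.911
endloop
endfacet
facet normal 0.757 0.029 0.652
outer loop
vertex 1.534 0.664 -3.621
vertex 1.762 1.231 -3.911
vertex 1.255 1.33 -3.327
endloop
endfacet
facet normal -0.539 -0.166 -0.826
outer loop
vertex -0.41 -1.171 -1.585
vertex -1.108 -1.125 -1.139
vertex -0.701 -0.515 -1.527
endloop
endfacet
facet normal 0.892 0.412 -0.186
outer loop
vertex -0.41 -1.171 -1.585
vertex -0.701 -0.515 -1.527
vertex -0.172 -0.835 0.299
endloop
endfacet
facet normal -0.538 -0.166 -0.826
outer loop
vertex -0.701 -0.515 -1.527
vertex -1.108 -1.125 -1.139
vertex -1.299 -0.318 -1.177
endloop
endfacet
facet normal 0.346 0.936 0.064
outer loop
vertex -0.701 -0.515 -1.527
vertex -1.299 -0.318 -1.177
vertex -0.172 -0.835 0.299
endloop
endfacet
facet normal -0.539 -0.166 -0.826
outer loop
vertex -1.299 -0.318 -1.177
vertex -1.108 -1.125 -1.139
vertex -1.753 -0.729 -0.798
endloop
endfacet
facet normal -0.301 0.805 0.512
outer loop
vertex -1.299 -0.318 -1.177
vertex -1.753 -0.729 -0.798
vertex -0.172 -0.835 0.299
endloop
endfacet
facet normal -0.539 -0.166 -0.826
outer loop
vertex -1.753 -0.729 -0.798
vertex -1.108 -1.125 -1.139
vertex -1.722 -1.438 -0.676
endloop
endfacet
facet normal -0.561 0.117 0.820
outer loop
vertex -1.753 -0.729 -0.798
vertex -1.722 -1.438 -0.676
vertex -0.172 -0.835 0.299
endloop
endfacet
facet normal -0.538 -0.166 -0.826
outer loop
vertex -1.722 -1.438 -0.676
vertex -1.108 -1.125 -1.139
vertex -1.229 -1.911 -0.902
endloop
endfacet
facet normal -0.238 -0.610 0.756
outer loop
vertex -1.722 -1.438 -0.676
vertex -1.229 -1.911 -0.902
vertex -0.172 -0.835 0.299
endloop
endfacet
facet normal -0.537 -0.167 -0.827
outer loop
vertex -1.229 -1.911 -0.902
vertex -1.108 -1.125 -1.139
vertex -0.644 -1.792 -1.306
endloop
endfacet
facet normal 0.423 -0.828 0.369
outer loop
vertex -1.229 -1.911 -0.902
vertex -0.644 -1.792 -1.306
vertex -0.172 -0.835 0.299
endloop
endfacet
facet normal -0.539 -0.168 -0.826
outer loop
vertex -0.644 -1.792 -1.306
vertex -1.108 -1.125 -1.139
vertex -0.41 -1.171 -1.585
endloop
endfacet
facet normal 0.927 -0.372 -0.051
outer loop
vertex -0.644 -1.792 -1.306
vertex -0.41 -1.171 -1.585
vertex -0.172 -0.835 0.299
endloop
endfacet

endsolid


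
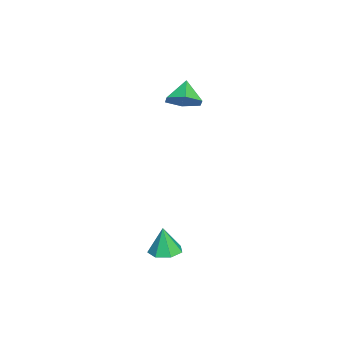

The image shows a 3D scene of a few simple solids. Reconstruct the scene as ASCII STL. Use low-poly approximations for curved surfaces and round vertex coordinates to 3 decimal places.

solid 
facet normal 0.031 0.080 -0.996
outer loop
vertex 3.378 2.954 -3.425
vertex 2.827 2.694 -3.463
vertex 2.966 3.285 -3.411
endloop
endfacet
facet normal 0.545 0.656 0.522
outer loop
vertex 3.378 2.954 -3.425
vertex 2.966 3.285 -3.411
vertex 2.793 2.606 -2.377
endloop
endfacet
facet normal 0.033 0.080 -0.996
outer loop
vertex 2.966 3.285 -3.411
vertex 2.827 2.694 -3.463
vertex 2.449 3.172 -3.437
endloop
endfacet
facet normal -0.208 0.833 0.512
outer loop
vertex 2.966 3.285 -3.411
vertex 2.449 3.172 -3.437
vertex 2.793 2.606 -2.377
endloop
endfacet
facet normal 0.032 0.079 -0.996
outer loop
vertex 2.449 3.172 -3.437
vertex 2.827 2.694 -3.463
vertex 2.218 2.698 -3.482
endloop
endfacet
facet normal -0.817 0.355 0.455
outer loop
vertex 2.449 3.172 -3.437
vertex 2.218 2.698 -3.482
vertex 2.793 2.606 -2.377
endloop
endfacet
facet normal 0.032 0.080 -0.996
outer loop
vertex 2.218 2.698 -3.482
vertex 2.827 2.694 -3.463
vertex 2.445 2.221 -3.513
endloop
endfacet
facet normal -0.820 -0.416 0.392
outer loop
vertex 2.218 2.698 -3.482
vertex 2.445 2.221 -3.513
vertex 2.793 2.606 -2.377
endloop
endfacet
facet normal 0.031 0.081 -0.996
outer loop
vertex 2.445 2.221 -3.513
vertex 2.827 2.694 -3.463
vertex 2.96 2.1 -3.507
endloop
endfacet
facet normal -0.216 -0.903 0.372
outer loop
vertex 2.445 2.221 -3.513
vertex 2.96 2.1 -3.507
vertex 2.793 2.606 -2.377
endloop
endfacet
facet normal 0.032 0.081 -0.996
outer loop
vertex 2.96 2.1 -3.507
vertex 2.827 2.694 -3.463
vertex 3.375 2.426 -3.467
endloop
endfacet
facet normal 0.539 -0.736 0.409
outer loop
vertex 2.96 2.1 -3.507
vertex 3.375 2.426 -3.467
vertex 2.793 2.606 -2.377
endloop
endfacet
facet normal 0.031 0.079 -0.996
outer loop
vertex 3.375 2.426 -3.467
vertex 2.827 2.694 -3.463
vertex 3.378 2.954 -3.425
endloop
endfacet
facet normal 0.878 -0.043 0.476
outer loop
vertex 3.375 2.426 -3.467
vertex 3.378 2.954 -3.425
vertex 2.793 2.606 -2.377
endloop
endfacet
facet normal 0.700 -0.017 -0.714
outer loop
vertex -1.38 2.21 1.763
vertex -1.706 2.772 1.43
vertex -1.191 2.895 1.932
endloop
endfacet
facet normal 0.192 -0.285 0.939
outer loop
vertex -1.38 2.21 1.763
vertex -1.191 2.895 1.932
vertex -2.414 2.788 2.15
endloop
endfacet
facet normal 0.700 -0.016 -0.714
outer loop
vertex -1.191 2.895 1.932
vertex -1.706 2.772 1.43
vertex -1.518 3.456 1.599
endloop
endfacet
facet normal 0.100 0.550 0.829
outer loop
vertex -1.191 2.895 1.932
vertex -1.518 3.456 1.599
vertex -2.414 2.788 2.15
endloop
endfacet
facet normal 0.701 -0.016 -0.713
outer loop
vertex -1.518 3.456 1.599
vertex -1.706 2.772 1.43
vertex -2.033 3.333 1.096
endloop
endfacet
facet normal -0.464 0.844 0.269
outer loop
vertex -1.518 3.456 1.599
vertex -2.033 3.333 1.096
vertex -2.414 2.788 2.15
endloop
endfacet
facet normal 0.701 -0.016 -0.713
outer loop
vertex -2.033 3.333 1.096
vertex -1.706 2.772 1.43
vertex -2.221 2.649 0.927
endloop
endfacet
facet normal -0.936 0.302 -0.182
outer loop
vertex -2.033 3.333 1.096
vertex -2.221 2.649 0.927
vertex -2.414 2.788 2.15
endloop
endfacet
facet normal 0.701 -0.016 -0.713
outer loop
vertex -2.221 2.649 0.927
vertex -1.706 2.772 1.43
vertex -1.895 2.087 1.26
endloop
endfacet
facet normal -0.843 -0.532 -0.073
outer loop
vertex -2.221 2.649 0.927
vertex -1.895 2.087 1.26
vertex -2.414 2.788 2.15
endloop
endfacet
facet normal 0.701 -0.016 -0.713
outer loop
vertex -1.895 2.087 1.26
vertex -1.706 2.772 1.43
vertex -1.38 2.21 1.763
endloop
endfacet
facet normal -0.279 -0.827 0.488
outer loop
vertex -1.895 2.087 1.26
vertex -1.38 2.21 1.763
vertex -2.414 2.788 2.15
endloop
endfacet

endsolid


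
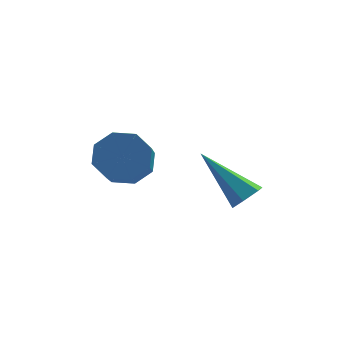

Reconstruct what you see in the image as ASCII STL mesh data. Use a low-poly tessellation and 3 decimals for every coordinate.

solid 
facet normal 0.047 0.818 -0.573
outer loop
vertex -0.54 0.227 2.773
vertex -0.946 -0.199 2.132
vertex -1.202 0.288 2.806
endloop
endfacet
facet normal 0.093 0.568 0.818
outer loop
vertex -0.54 0.227 2.773
vertex -1.202 0.288 2.806
vertex -0.629 -1.335 3.868
endloop
endfacet
facet normal 0.093 0.568 0.818
outer loop
vertex -0.629 -1.335 3.868
vertex -1.202 0.288 2.806
vertex -1.291 -1.274 3.901
endloop
endfacet
facet normal -0.047 -0.818 0.574
outer loop
vertex -0.629 -1.335 3.868
vertex -1.291 -1.274 3.901
vertex -1.034 -1.761 3.228
endloop
endfacet
facet normal 0.047 0.818 -0.573
outer loop
vertex -1.202 0.288 2.806
vertex -0.946 -0.199 2.132
vertex -1.714 0.064 2.444
endloop
endfacet
facet normal -0.638 0.466 0.613
outer loop
vertex -1.202 0.288 2.806
vertex -1.714 0.064 2.444
vertex -1.291 -1.274 3.901
endloop
endfacet
facet normal -0.637 0.466 0.613
outer loop
vertex -1.291 -1.274 3.901
vertex -1.714 0.064 2.444
vertex -1.803 -1.499 3.54
endloop
endfacet
facet normal -0.046 -0.817 0.574
outer loop
vertex -1.291 -1.274 3.901
vertex -1.803 -1.499 3.54
vertex -1.034 -1.761 3.228
endloop
endfacet
facet normal 0.046 0.817 -0.575
outer loop
vertex -1.714 0.064 2.444
vertex -0.946 -0.199 2.132
vertex -1.776 -0.315 1.9
endloop
endfacet
facet normal -0.995 0.091 0.050
outer loop
vertex -1.714 0.064 2.444
vertex -1.776 -0.315 1.9
vertex -1.803 -1.499 3.54
endloop
endfacet
facet normal -0.995 0.091 0.050
outer loop
vertex -1.803 -1.499 3.54
vertex -1.776 -0.315 1.9
vertex -1.865 -1.877 2.995
endloop
endfacet
facet normal -0.046 -0.818 0.573
outer loop
vertex -1.803 -1.499 3.54
vertex -1.865 -1.877 2.995
vertex -1.034 -1.761 3.228
endloop
endfacet
facet normal 0.046 0.818 -0.574
outer loop
vertex -1.776 -0.315 1.9
vertex -0.946 -0.199 2.132
vertex -1.351 -0.625 1.492
endloop
endfacet
facet normal -0.768 -0.337 -0.544
outer loop
vertex -1.776 -0.315 1.9
vertex -1.351 -0.625 1.492
vertex -1.865 -1.877 2.995
endloop
endfacet
facet normal -0.768 -0.337 -0.544
outer loop
vertex -1.865 -1.877 2.995
vertex -1.351 -0.625 1.492
vertex -1.44 -2.187 2.587
endloop
endfacet
facet normal -0.047 -0.818 0.573
outer loop
vertex -1.865 -1.877 2.995
vertex -1.44 -2.187 2.587
vertex -1.034 -1.761 3.228
endloop
endfacet
facet normal 0.047 0.818 -0.574
outer loop
vertex -1.351 -0.625 1.492
vertex -0.946 -0.199 2.132
vertex -0.689 -0.686 1.459
endloop
endfacet
facet normal -0.093 -0.568 -0.818
outer loop
vertex -1.351 -0.625 1.492
vertex -0.689 -0.686 1.459
vertex -1.44 -2.187 2.587
endloop
endfacet
facet normal -0.093 -0.568 -0.818
outer loop
vertex -1.44 -2.187 2.587
vertex -0.689 -0.686 1.459
vertex -0.778 -2.248 2.554
endloop
endfacet
facet normal -0.047 -0.818 0.573
outer loop
vertex -1.44 -2.187 2.587
vertex -0.778 -2.248 2.554
vertex -1.034 -1.761 3.228
endloop
endfacet
facet normal 0.046 0.817 -0.574
outer loop
vertex -0.689 -0.686 1.459
vertex -0.946 -0.199 2.132
vertex -0.177 -0.461 1.82
endloop
endfacet
facet normal 0.637 -0.466 -0.613
outer loop
vertex -0.689 -0.686 1.459
vertex -0.177 -0.461 1.82
vertex -0.778 -2.248 2.554
endloop
endfacet
facet normal 0.638 -0.466 -0.613
outer loop
vertex -0.778 -2.248 2.554
vertex -0.177 -0.461 1.82
vertex -0.266 -2.024 2.916
endloop
endfacet
facet normal -0.047 -0.818 0.573
outer loop
vertex -0.778 -2.248 2.554
vertex -0.266 -2.024 2.916
vertex -1.034 -1.761 3.228
endloop
endfacet
facet normal 0.046 0.818 -0.573
outer loop
vertex -0.177 -0.461 1.82
vertex -0.946 -0.199 2.132
vertex -0.115 -0.083 2.365
endloop
endfacet
facet normal 0.995 -0.091 -0.050
outer loop
vertex -0.177 -0.461 1.82
vertex -0.115 -0.083 2.365
vertex -0.266 -2.024 2.916
endloop
endfacet
facet normal 0.995 -0.091 -0.050
outer loop
vertex -0.266 -2.024 2.916
vertex -0.115 -0.083 2.365
vertex -0.204 -1.645 3.46
endloop
endfacet
facet normal -0.046 -0.817 0.575
outer loop
vertex -0.266 -2.024 2.916
vertex -0.204 -1.645 3.46
vertex -1.034 -1.761 3.228
endloop
endfacet
facet normal 0.047 0.818 -0.573
outer loop
vertex -0.115 -0.083 2.365
vertex -0.946 -0.199 2.132
vertex -0.54 0.227 2.773
endloop
endfacet
facet normal 0.768 0.337 0.544
outer loop
vertex -0.115 -0.083 2.365
vertex -0.54 0.227 2.773
vertex -0.204 -1.645 3.46
endloop
endfacet
facet normal 0.768 0.337 0.544
outer loop
vertex -0.204 -1.645 3.46
vertex -0.54 0.227 2.773
vertex -0.629 -1.335 3.868
endloop
endfacet
facet normal -0.046 -0.818 0.574
outer loop
vertex -0.204 -1.645 3.46
vertex -0.629 -1.335 3.868
vertex -1.034 -1.761 3.228
endloop
endfacet
facet normal 0.637 -0.419 -0.648
outer loop
vertex 2.804 -2.713 2.498
vertex 2.387 -2.982 2.262
vertex 2.53 -2.483 2.08
endloop
endfacet
facet normal 0.423 0.882 0.208
outer loop
vertex 2.804 -2.713 2.498
vertex 2.53 -2.483 2.08
vertex 1.133 -2.158 3.538
endloop
endfacet
facet normal 0.637 -0.419 -0.647
outer loop
vertex 2.53 -2.483 2.08
vertex 2.387 -2.982 2.262
vertex 2.113 -2.753 1.844
endloop
endfacet
facet normal -0.284 0.841 -0.460
outer loop
vertex 2.53 -2.483 2.08
vertex 2.113 -2.753 1.844
vertex 1.133 -2.158 3.538
endloop
endfacet
facet normal 0.637 -0.419 -0.647
outer loop
vertex 2.113 -2.753 1.844
vertex 2.387 -2.982 2.262
vertex 1.97 -3.252 2.026
endloop
endfacet
facet normal -0.855 0.057 -0.515
outer loop
vertex 2.113 -2.753 1.844
vertex 1.97 -3.252 2.026
vertex 1.133 -2.158 3.538
endloop
endfacet
facet normal 0.637 -0.419 -0.647
outer loop
vertex 1.97 -3.252 2.026
vertex 2.387 -2.982 2.262
vertex 2.244 -3.481 2.444
endloop
endfacet
facet normal -0.721 -0.686 0.097
outer loop
vertex 1.97 -3.252 2.026
vertex 2.244 -3.481 2.444
vertex 1.133 -2.158 3.538
endloop
endfacet
facet normal 0.637 -0.419 -0.648
outer loop
vertex 2.244 -3.481 2.444
vertex 2.387 -2.982 2.262
vertex 2.661 -3.212 2.68
endloop
endfacet
facet normal -0.016 -0.645 0.764
outer loop
vertex 2.244 -3.481 2.444
vertex 2.661 -3.212 2.68
vertex 1.133 -2.158 3.538
endloop
endfacet
facet normal 0.637 -0.419 -0.648
outer loop
vertex 2.661 -3.212 2.68
vertex 2.387 -2.982 2.262
vertex 2.804 -2.713 2.498
endloop
endfacet
facet normal 0.556 0.139 0.819
outer loop
vertex 2.661 -3.212 2.68
vertex 2.804 -2.713 2.498
vertex 1.133 -2.158 3.538
endloop
endfacet

endsolid


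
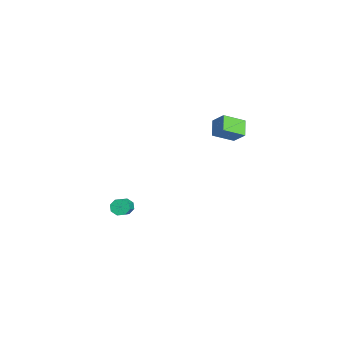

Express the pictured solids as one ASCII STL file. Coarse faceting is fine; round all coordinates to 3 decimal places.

solid 
facet normal -0.811 0.257 -0.526
outer loop
vertex -1.01 -2.541 -4.694
vertex -1.263 -2.333 -4.203
vertex -0.918 -2.105 -4.623
endloop
endfacet
facet normal 0.549 0.020 -0.836
outer loop
vertex -1.01 -2.541 -4.694
vertex -0.918 -2.105 -4.623
vertex 0.416 -2.995 -3.768
endloop
endfacet
facet normal 0.549 0.019 -0.836
outer loop
vertex 0.416 -2.995 -3.768
vertex -0.918 -2.105 -4.623
vertex 0.509 -2.558 -3.697
endloop
endfacet
facet normal 0.810 -0.258 0.527
outer loop
vertex 0.416 -2.995 -3.768
vertex 0.509 -2.558 -3.697
vertex 0.163 -2.787 -3.277
endloop
endfacet
facet normal -0.811 0.258 -0.526
outer loop
vertex -0.918 -2.105 -4.623
vertex -1.263 -2.333 -4.203
vertex -1.027 -1.802 -4.306
endloop
endfacet
facet normal 0.533 0.696 -0.481
outer loop
vertex -0.918 -2.105 -4.623
vertex -1.027 -1.802 -4.306
vertex 0.509 -2.558 -3.697
endloop
endfacet
facet normal 0.533 0.697 -0.479
outer loop
vertex 0.509 -2.558 -3.697
vertex -1.027 -1.802 -4.306
vertex 0.399 -2.256 -3.38
endloop
endfacet
facet normal 0.810 -0.258 0.527
outer loop
vertex 0.509 -2.558 -3.697
vertex 0.399 -2.256 -3.38
vertex 0.163 -2.787 -3.277
endloop
endfacet
facet normal -0.810 0.258 -0.527
outer loop
vertex -1.027 -1.802 -4.306
vertex -1.263 -2.333 -4.203
vertex -1.275 -1.811 -3.929
endloop
endfacet
facet normal 0.205 0.966 0.158
outer loop
vertex -1.027 -1.802 -4.306
vertex -1.275 -1.811 -3.929
vertex 0.399 -2.256 -3.38
endloop
endfacet
facet normal 0.206 0.966 0.156
outer loop
vertex 0.399 -2.256 -3.38
vertex -1.275 -1.811 -3.929
vertex 0.151 -2.264 -3.003
endloop
endfacet
facet normal 0.810 -0.258 0.527
outer loop
vertex 0.399 -2.256 -3.38
vertex 0.151 -2.264 -3.003
vertex 0.163 -2.787 -3.277
endloop
endfacet
facet normal -0.810 0.258 -0.527
outer loop
vertex -1.275 -1.811 -3.929
vertex -1.263 -2.333 -4.203
vertex -1.516 -2.125 -3.712
endloop
endfacet
facet normal -0.242 0.671 0.701
outer loop
vertex -1.275 -1.811 -3.929
vertex -1.516 -2.125 -3.712
vertex 0.151 -2.264 -3.003
endloop
endfacet
facet normal -0.243 0.669 0.702
outer loop
vertex 0.151 -2.264 -3.003
vertex -1.516 -2.125 -3.712
vertex -0.09 -2.579 -2.786
endloop
endfacet
facet normal 0.810 -0.257 0.527
outer loop
vertex 0.151 -2.264 -3.003
vertex -0.09 -2.579 -2.786
vertex 0.163 -2.787 -3.277
endloop
endfacet
facet normal -0.810 0.258 -0.527
outer loop
vertex -1.516 -2.125 -3.712
vertex -1.263 -2.333 -4.203
vertex -1.609 -2.562 -3.783
endloop
endfacet
facet normal -0.549 -0.019 0.836
outer loop
vertex -1.516 -2.125 -3.712
vertex -1.609 -2.562 -3.783
vertex -0.09 -2.579 -2.786
endloop
endfacet
facet normal -0.549 -0.020 0.836
outer loop
vertex -0.09 -2.579 -2.786
vertex -1.609 -2.562 -3.783
vertex -0.182 -3.015 -2.857
endloop
endfacet
facet normal 0.811 -0.257 0.526
outer loop
vertex -0.09 -2.579 -2.786
vertex -0.182 -3.015 -2.857
vertex 0.163 -2.787 -3.277
endloop
endfacet
facet normal -0.810 0.258 -0.527
outer loop
vertex -1.609 -2.562 -3.783
vertex -1.263 -2.333 -4.203
vertex -1.499 -2.864 -4.1
endloop
endfacet
facet normal -0.533 -0.697 0.480
outer loop
vertex -1.609 -2.562 -3.783
vertex -1.499 -2.864 -4.1
vertex -0.182 -3.015 -2.857
endloop
endfacet
facet normal -0.534 -0.695 0.481
outer loop
vertex -0.182 -3.015 -2.857
vertex -1.499 -2.864 -4.1
vertex -0.073 -3.318 -3.174
endloop
endfacet
facet normal 0.811 -0.258 0.526
outer loop
vertex -0.182 -3.015 -2.857
vertex -0.073 -3.318 -3.174
vertex 0.163 -2.787 -3.277
endloop
endfacet
facet normal -0.810 0.258 -0.527
outer loop
vertex -1.499 -2.864 -4.1
vertex -1.263 -2.333 -4.203
vertex -1.251 -2.856 -4.477
endloop
endfacet
facet normal -0.206 -0.966 -0.156
outer loop
vertex -1.499 -2.864 -4.1
vertex -1.251 -2.856 -4.477
vertex -0.073 -3.318 -3.174
endloop
endfacet
facet normal -0.205 -0.966 -0.158
outer loop
vertex -0.073 -3.318 -3.174
vertex -1.251 -2.856 -4.477
vertex 0.175 -3.309 -3.551
endloop
endfacet
facet normal 0.810 -0.258 0.527
outer loop
vertex -0.073 -3.318 -3.174
vertex 0.175 -3.309 -3.551
vertex 0.163 -2.787 -3.277
endloop
endfacet
facet normal -0.810 0.257 -0.527
outer loop
vertex -1.251 -2.856 -4.477
vertex -1.263 -2.333 -4.203
vertex -1.01 -2.541 -4.694
endloop
endfacet
facet normal 0.243 -0.670 -0.702
outer loop
vertex -1.251 -2.856 -4.477
vertex -1.01 -2.541 -4.694
vertex 0.175 -3.309 -3.551
endloop
endfacet
facet normal 0.242 -0.670 -0.701
outer loop
vertex 0.175 -3.309 -3.551
vertex -1.01 -2.541 -4.694
vertex 0.416 -2.995 -3.768
endloop
endfacet
facet normal 0.810 -0.258 0.527
outer loop
vertex 0.175 -3.309 -3.551
vertex 0.416 -2.995 -3.768
vertex 0.163 -2.787 -3.277
endloop
endfacet
facet normal -0.582 -0.445 -0.680
outer loop
vertex 2.158 2.056 3.281
vertex 1.26 2.254 3.92
vertex 1.966 3.32 2.618
endloop
endfacet
facet normal 0.803 -0.177 -0.570
outer loop
vertex 2.6 3.806 3.36
vertex 2.158 2.056 3.281
vertex 1.966 3.32 2.618
endloop
endfacet
facet normal -0.582 -0.446 -0.680
outer loop
vertex 1.966 3.32 2.618
vertex 1.26 2.254 3.92
vertex 1.067 3.518 3.257
endloop
endfacet
facet normal -0.134 0.878 -0.460
outer loop
vertex 1.067 3.518 3.257
vertex 2.6 3.806 3.36
vertex 1.966 3.32 2.618
endloop
endfacet
facet normal 0.134 -0.878 0.460
outer loop
vertex 2.158 2.056 3.281
vertex 1.894 2.74 4.662
vertex 1.26 2.254 3.92
endloop
endfacet
facet normal 0.802 -0.177 -0.571
outer loop
vertex 2.793 2.542 4.023
vertex 2.158 2.056 3.281
vertex 2.6 3.806 3.36
endloop
endfacet
facet normal 0.134 -0.878 0.460
outer loop
vertex 2.793 2.542 4.023
vertex 1.894 2.74 4.662
vertex 2.158 2.056 3.281
endloop
endfacet
facet normal -0.802 0.176 0.570
outer loop
vertex 1.26 2.254 3.92
vertex 1.894 2.74 4.662
vertex 1.067 3.518 3.257
endloop
endfacet
facet normal -0.134 0.878 -0.460
outer loop
vertex 1.702 4.004 3.999
vertex 2.6 3.806 3.36
vertex 1.067 3.518 3.257
endloop
endfacet
facet normal -0.802 0.177 0.570
outer loop
vertex 1.067 3.518 3.257
vertex 1.894 2.74 4.662
vertex 1.702 4.004 3.999
endloop
endfacet
facet normal 0.582 0.446 0.680
outer loop
vertex 1.702 4.004 3.999
vertex 2.793 2.542 4.023
vertex 2.6 3.806 3.36
endloop
endfacet
facet normal 0.582 0.445 0.681
outer loop
vertex 1.894 2.74 4.662
vertex 2.793 2.542 4.023
vertex 1.702 4.004 3.999
endloop
endfacet

endsolid


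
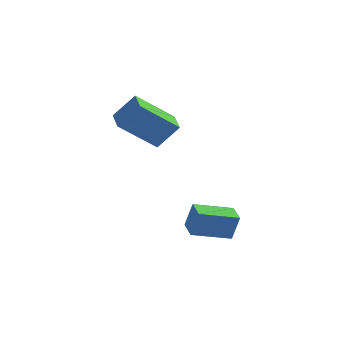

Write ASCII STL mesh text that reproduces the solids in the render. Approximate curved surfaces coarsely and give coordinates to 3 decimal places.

solid 
facet normal -0.631 -0.171 -0.757
outer loop
vertex -1.234 1.709 3.596
vertex -1.575 2.828 3.627
vertex 0.333 2.226 2.172
endloop
endfacet
facet normal 0.292 -0.956 -0.026
outer loop
vertex 1.235 2.472 3.253
vertex -1.234 1.709 3.596
vertex 0.333 2.226 2.172
endloop
endfacet
facet normal -0.631 -0.172 -0.756
outer loop
vertex 0.333 2.226 2.172
vertex -1.575 2.828 3.627
vertex -0.008 3.345 2.202
endloop
endfacet
facet normal 0.719 0.237 -0.654
outer loop
vertex -0.008 3.345 2.202
vertex 1.235 2.472 3.253
vertex 0.333 2.226 2.172
endloop
endfacet
facet normal -0.719 -0.237 0.654
outer loop
vertex -1.234 1.709 3.596
vertex -0.673 3.074 4.708
vertex -1.575 2.828 3.627
endloop
endfacet
facet normal 0.292 -0.956 -0.026
outer loop
vertex -0.332 1.955 4.678
vertex -1.234 1.709 3.596
vertex 1.235 2.472 3.253
endloop
endfacet
facet normal -0.719 -0.237 0.653
outer loop
vertex -0.332 1.955 4.678
vertex -0.673 3.074 4.708
vertex -1.234 1.709 3.596
endloop
endfacet
facet normal -0.292 0.956 0.026
outer loop
vertex -1.575 2.828 3.627
vertex -0.673 3.074 4.708
vertex -0.008 3.345 2.202
endloop
endfacet
facet normal 0.719 0.237 -0.653
outer loop
vertex 0.894 3.591 3.284
vertex 1.235 2.472 3.253
vertex -0.008 3.345 2.202
endloop
endfacet
facet normal -0.292 0.956 0.026
outer loop
vertex -0.008 3.345 2.202
vertex -0.673 3.074 4.708
vertex 0.894 3.591 3.284
endloop
endfacet
facet normal 0.631 0.171 0.756
outer loop
vertex 0.894 3.591 3.284
vertex -0.332 1.955 4.678
vertex 1.235 2.472 3.253
endloop
endfacet
facet normal 0.631 0.172 0.757
outer loop
vertex -0.673 3.074 4.708
vertex -0.332 1.955 4.678
vertex 0.894 3.591 3.284
endloop
endfacet
facet normal -0.906 -0.325 0.272
outer loop
vertex 2.241 0.192 -0.495
vertex 1.904 1.133 -0.493
vertex 1.926 0.081 -1.678
endloop
endfacet
facet normal 0.338 -0.941 -0.002
outer loop
vertex 3.556 0.667 -2.167
vertex 2.241 0.192 -0.495
vertex 1.926 0.081 -1.678
endloop
endfacet
facet normal -0.906 -0.326 0.272
outer loop
vertex 1.926 0.081 -1.678
vertex 1.904 1.133 -0.493
vertex 1.588 1.022 -1.677
endloop
endfacet
facet normal -0.256 -0.091 -0.962
outer loop
vertex 1.588 1.022 -1.677
vertex 3.556 0.667 -2.167
vertex 1.926 0.081 -1.678
endloop
endfacet
facet normal 0.256 0.090 0.962
outer loop
vertex 2.241 0.192 -0.495
vertex 3.534 1.719 -0.982
vertex 1.904 1.133 -0.493
endloop
endfacet
facet normal 0.338 -0.941 -0.002
outer loop
vertex 3.872 0.778 -0.983
vertex 2.241 0.192 -0.495
vertex 3.556 0.667 -2.167
endloop
endfacet
facet normal 0.255 0.091 0.963
outer loop
vertex 3.872 0.778 -0.983
vertex 3.534 1.719 -0.982
vertex 2.241 0.192 -0.495
endloop
endfacet
facet normal -0.338 0.941 0.002
outer loop
vertex 1.904 1.133 -0.493
vertex 3.534 1.719 -0.982
vertex 1.588 1.022 -1.677
endloop
endfacet
facet normal -0.256 -0.090 -0.963
outer loop
vertex 3.219 1.608 -2.165
vertex 3.556 0.667 -2.167
vertex 1.588 1.022 -1.677
endloop
endfacet
facet normal -0.338 0.941 0.002
outer loop
vertex 1.588 1.022 -1.677
vertex 3.534 1.719 -0.982
vertex 3.219 1.608 -2.165
endloop
endfacet
facet normal 0.906 0.325 -0.272
outer loop
vertex 3.219 1.608 -2.165
vertex 3.872 0.778 -0.983
vertex 3.556 0.667 -2.167
endloop
endfacet
facet normal 0.906 0.326 -0.272
outer loop
vertex 3.534 1.719 -0.982
vertex 3.872 0.778 -0.983
vertex 3.219 1.608 -2.165
endloop
endfacet

endsolid


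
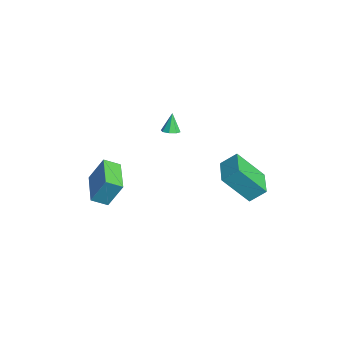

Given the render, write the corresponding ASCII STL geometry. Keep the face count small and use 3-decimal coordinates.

solid 
facet normal -0.981 0.171 0.085
outer loop
vertex -0.852 -3.62 0.676
vertex -0.74 -2.744 0.205
vertex -1.11 -4.37 -0.782
endloop
endfacet
facet normal -0.112 -0.875 0.470
outer loop
vertex 0.98 -4.736 -0.965
vertex -0.852 -3.62 0.676
vertex -1.11 -4.37 -0.782
endloop
endfacet
facet normal -0.981 0.171 0.086
outer loop
vertex -1.11 -4.37 -0.782
vertex -0.74 -2.744 0.205
vertex -0.999 -3.495 -1.253
endloop
endfacet
facet normal -0.156 -0.453 -0.878
outer loop
vertex -0.999 -3.495 -1.253
vertex 0.98 -4.736 -0.965
vertex -1.11 -4.37 -0.782
endloop
endfacet
facet normal 0.156 0.452 0.878
outer loop
vertex -0.852 -3.62 0.676
vertex 1.35 -3.11 0.022
vertex -0.74 -2.744 0.205
endloop
endfacet
facet normal -0.112 -0.875 0.471
outer loop
vertex 1.239 -3.985 0.493
vertex -0.852 -3.62 0.676
vertex 0.98 -4.736 -0.965
endloop
endfacet
facet normal 0.156 0.453 0.878
outer loop
vertex 1.239 -3.985 0.493
vertex 1.35 -3.11 0.022
vertex -0.852 -3.62 0.676
endloop
endfacet
facet normal 0.112 0.875 -0.471
outer loop
vertex -0.74 -2.744 0.205
vertex 1.35 -3.11 0.022
vertex -0.999 -3.495 -1.253
endloop
endfacet
facet normal -0.156 -0.452 -0.878
outer loop
vertex 1.092 -3.86 -1.436
vertex 0.98 -4.736 -0.965
vertex -0.999 -3.495 -1.253
endloop
endfacet
facet normal 0.112 0.876 -0.470
outer loop
vertex -0.999 -3.495 -1.253
vertex 1.35 -3.11 0.022
vertex 1.092 -3.86 -1.436
endloop
endfacet
facet normal 0.981 -0.172 -0.086
outer loop
vertex 1.092 -3.86 -1.436
vertex 1.239 -3.985 0.493
vertex 0.98 -4.736 -0.965
endloop
endfacet
facet normal 0.982 -0.171 -0.086
outer loop
vertex 1.35 -3.11 0.022
vertex 1.239 -3.985 0.493
vertex 1.092 -3.86 -1.436
endloop
endfacet
facet normal -0.970 0.242 -0.004
outer loop
vertex 2.842 1.558 2.017
vertex 3.042 2.374 2.743
vertex 3.189 2.922 0.39
endloop
endfacet
facet normal -0.180 -0.734 -0.654
outer loop
vertex 4.858 2.506 0.397
vertex 2.842 1.558 2.017
vertex 3.189 2.922 0.39
endloop
endfacet
facet normal -0.970 0.242 -0.004
outer loop
vertex 3.189 2.922 0.39
vertex 3.042 2.374 2.743
vertex 3.389 3.737 1.116
endloop
endfacet
facet normal 0.161 0.634 -0.756
outer loop
vertex 3.389 3.737 1.116
vertex 4.858 2.506 0.397
vertex 3.189 2.922 0.39
endloop
endfacet
facet normal -0.161 -0.634 0.757
outer loop
vertex 2.842 1.558 2.017
vertex 4.711 1.958 2.75
vertex 3.042 2.374 2.743
endloop
endfacet
facet normal -0.180 -0.735 -0.654
outer loop
vertex 4.511 1.143 2.024
vertex 2.842 1.558 2.017
vertex 4.858 2.506 0.397
endloop
endfacet
facet normal -0.161 -0.634 0.756
outer loop
vertex 4.511 1.143 2.024
vertex 4.711 1.958 2.75
vertex 2.842 1.558 2.017
endloop
endfacet
facet normal 0.180 0.735 0.654
outer loop
vertex 3.042 2.374 2.743
vertex 4.711 1.958 2.75
vertex 3.389 3.737 1.116
endloop
endfacet
facet normal 0.161 0.634 -0.757
outer loop
vertex 5.058 3.322 1.123
vertex 4.858 2.506 0.397
vertex 3.389 3.737 1.116
endloop
endfacet
facet normal 0.180 0.735 0.654
outer loop
vertex 3.389 3.737 1.116
vertex 4.711 1.958 2.75
vertex 5.058 3.322 1.123
endloop
endfacet
facet normal 0.970 -0.242 0.004
outer loop
vertex 5.058 3.322 1.123
vertex 4.511 1.143 2.024
vertex 4.858 2.506 0.397
endloop
endfacet
facet normal 0.970 -0.242 0.004
outer loop
vertex 4.711 1.958 2.75
vertex 4.511 1.143 2.024
vertex 5.058 3.322 1.123
endloop
endfacet
facet normal 0.316 -0.162 -0.935
outer loop
vertex 1.17 -0.645 3.575
vertex 0.744 -0.454 3.398
vertex 1.192 -0.267 3.517
endloop
endfacet
facet normal 0.762 0.055 0.645
outer loop
vertex 1.17 -0.645 3.575
vertex 1.192 -0.267 3.517
vertex 0.376 -0.266 4.482
endloop
endfacet
facet normal 0.316 -0.161 -0.935
outer loop
vertex 1.192 -0.267 3.517
vertex 0.744 -0.454 3.398
vertex 0.95 0.001 3.389
endloop
endfacet
facet normal 0.541 0.706 0.457
outer loop
vertex 1.192 -0.267 3.517
vertex 0.95 0.001 3.389
vertex 0.376 -0.266 4.482
endloop
endfacet
facet normal 0.317 -0.162 -0.935
outer loop
vertex 0.95 0.001 3.389
vertex 0.744 -0.454 3.398
vertex 0.588 0.003 3.266
endloop
endfacet
facet normal -0.064 0.977 0.205
outer loop
vertex 0.95 0.001 3.389
vertex 0.588 0.003 3.266
vertex 0.376 -0.266 4.482
endloop
endfacet
facet normal 0.317 -0.162 -0.934
outer loop
vertex 0.588 0.003 3.266
vertex 0.744 -0.454 3.398
vertex 0.317 -0.263 3.22
endloop
endfacet
facet normal -0.703 0.710 0.035
outer loop
vertex 0.588 0.003 3.266
vertex 0.317 -0.263 3.22
vertex 0.376 -0.266 4.482
endloop
endfacet
facet normal 0.316 -0.164 -0.934
outer loop
vertex 0.317 -0.263 3.22
vertex 0.744 -0.454 3.398
vertex 0.295 -0.641 3.279
endloop
endfacet
facet normal -0.997 0.065 0.047
outer loop
vertex 0.317 -0.263 3.22
vertex 0.295 -0.641 3.279
vertex 0.376 -0.266 4.482
endloop
endfacet
facet normal 0.315 -0.162 -0.935
outer loop
vertex 0.295 -0.641 3.279
vertex 0.744 -0.454 3.398
vertex 0.537 -0.909 3.407
endloop
endfacet
facet normal -0.775 -0.587 0.235
outer loop
vertex 0.295 -0.641 3.279
vertex 0.537 -0.909 3.407
vertex 0.376 -0.266 4.482
endloop
endfacet
facet normal 0.317 -0.163 -0.935
outer loop
vertex 0.537 -0.909 3.407
vertex 0.744 -0.454 3.398
vertex 0.899 -0.911 3.53
endloop
endfacet
facet normal -0.170 -0.857 0.487
outer loop
vertex 0.537 -0.909 3.407
vertex 0.899 -0.911 3.53
vertex 0.376 -0.266 4.482
endloop
endfacet
facet normal 0.315 -0.163 -0.935
outer loop
vertex 0.899 -0.911 3.53
vertex 0.744 -0.454 3.398
vertex 1.17 -0.645 3.575
endloop
endfacet
facet normal 0.469 -0.590 0.657
outer loop
vertex 0.899 -0.911 3.53
vertex 1.17 -0.645 3.575
vertex 0.376 -0.266 4.482
endloop
endfacet

endsolid
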